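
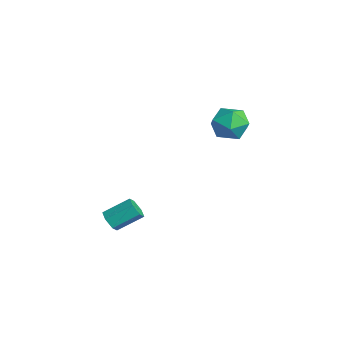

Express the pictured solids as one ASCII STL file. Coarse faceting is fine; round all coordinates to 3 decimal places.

solid 
facet normal -0.162 -0.837 -0.522
outer loop
vertex -0.151 -3.806 -3.737
vertex -0.46 -4.04 -3.266
vertex -0.753 -3.717 -3.693
endloop
endfacet
facet normal 0.016 0.526 -0.850
outer loop
vertex -0.151 -3.806 -3.737
vertex -0.753 -3.717 -3.693
vertex 0.088 -2.566 -2.965
endloop
endfacet
facet normal 0.015 0.527 -0.850
outer loop
vertex 0.088 -2.566 -2.965
vertex -0.753 -3.717 -3.693
vertex -0.514 -2.478 -2.921
endloop
endfacet
facet normal 0.161 0.838 0.521
outer loop
vertex 0.088 -2.566 -2.965
vertex -0.514 -2.478 -2.921
vertex -0.22 -2.8 -2.494
endloop
endfacet
facet normal -0.163 -0.837 -0.522
outer loop
vertex -0.753 -3.717 -3.693
vertex -0.46 -4.04 -3.266
vertex -1.062 -3.951 -3.221
endloop
endfacet
facet normal -0.847 0.389 -0.362
outer loop
vertex -0.753 -3.717 -3.693
vertex -1.062 -3.951 -3.221
vertex -0.514 -2.478 -2.921
endloop
endfacet
facet normal -0.848 0.389 -0.360
outer loop
vertex -0.514 -2.478 -2.921
vertex -1.062 -3.951 -3.221
vertex -0.822 -2.712 -2.449
endloop
endfacet
facet normal 0.161 0.838 0.521
outer loop
vertex -0.514 -2.478 -2.921
vertex -0.822 -2.712 -2.449
vertex -0.22 -2.8 -2.494
endloop
endfacet
facet normal -0.163 -0.837 -0.522
outer loop
vertex -1.062 -3.951 -3.221
vertex -0.46 -4.04 -3.266
vertex -0.768 -4.274 -2.795
endloop
endfacet
facet normal -0.861 -0.138 0.489
outer loop
vertex -1.062 -3.951 -3.221
vertex -0.768 -4.274 -2.795
vertex -0.822 -2.712 -2.449
endloop
endfacet
facet normal -0.862 -0.138 0.488
outer loop
vertex -0.822 -2.712 -2.449
vertex -0.768 -4.274 -2.795
vertex -0.529 -3.034 -2.023
endloop
endfacet
facet normal 0.161 0.838 0.522
outer loop
vertex -0.822 -2.712 -2.449
vertex -0.529 -3.034 -2.023
vertex -0.22 -2.8 -2.494
endloop
endfacet
facet normal -0.161 -0.838 -0.521
outer loop
vertex -0.768 -4.274 -2.795
vertex -0.46 -4.04 -3.266
vertex -0.166 -4.362 -2.839
endloop
endfacet
facet normal -0.015 -0.526 0.850
outer loop
vertex -0.768 -4.274 -2.795
vertex -0.166 -4.362 -2.839
vertex -0.529 -3.034 -2.023
endloop
endfacet
facet normal -0.016 -0.527 0.850
outer loop
vertex -0.529 -3.034 -2.023
vertex -0.166 -4.362 -2.839
vertex 0.073 -3.123 -2.067
endloop
endfacet
facet normal 0.162 0.837 0.522
outer loop
vertex -0.529 -3.034 -2.023
vertex 0.073 -3.123 -2.067
vertex -0.22 -2.8 -2.494
endloop
endfacet
facet normal -0.161 -0.838 -0.521
outer loop
vertex -0.166 -4.362 -2.839
vertex -0.46 -4.04 -3.266
vertex 0.142 -4.128 -3.311
endloop
endfacet
facet normal 0.848 -0.388 0.361
outer loop
vertex -0.166 -4.362 -2.839
vertex 0.142 -4.128 -3.311
vertex 0.073 -3.123 -2.067
endloop
endfacet
facet normal 0.847 -0.389 0.362
outer loop
vertex 0.073 -3.123 -2.067
vertex 0.142 -4.128 -3.311
vertex 0.382 -2.889 -2.539
endloop
endfacet
facet normal 0.163 0.837 0.522
outer loop
vertex 0.073 -3.123 -2.067
vertex 0.382 -2.889 -2.539
vertex -0.22 -2.8 -2.494
endloop
endfacet
facet normal -0.161 -0.838 -0.522
outer loop
vertex 0.142 -4.128 -3.311
vertex -0.46 -4.04 -3.266
vertex -0.151 -3.806 -3.737
endloop
endfacet
facet normal 0.862 0.138 -0.489
outer loop
vertex 0.142 -4.128 -3.311
vertex -0.151 -3.806 -3.737
vertex 0.382 -2.889 -2.539
endloop
endfacet
facet normal 0.861 0.139 -0.489
outer loop
vertex 0.382 -2.889 -2.539
vertex -0.151 -3.806 -3.737
vertex 0.088 -2.566 -2.965
endloop
endfacet
facet normal 0.163 0.837 0.522
outer loop
vertex 0.382 -2.889 -2.539
vertex 0.088 -2.566 -2.965
vertex -0.22 -2.8 -2.494
endloop
endfacet
facet normal -0.980 -0.181 0.086
outer loop
vertex -2.729 2.865 0.788
vertex -2.54 1.822 0.74
vertex -2.549 2.317 1.679
endloop
endfacet
facet normal -0.802 0.423 0.422
outer loop
vertex -2.729 2.865 0.788
vertex -2.549 2.317 1.679
vertex -2.112 3.276 1.549
endloop
endfacet
facet normal -0.505 0.861 -0.056
outer loop
vertex -2.729 2.865 0.788
vertex -2.112 3.276 1.549
vertex -1.833 3.373 0.529
endloop
endfacet
facet normal -0.499 0.529 -0.686
outer loop
vertex -2.729 2.865 0.788
vertex -1.833 3.373 0.529
vertex -2.098 2.475 0.029
endloop
endfacet
facet normal -0.792 -0.116 -0.599
outer loop
vertex -2.729 2.865 0.788
vertex -2.098 2.475 0.029
vertex -2.54 1.822 0.74
endloop
endfacet
facet normal -0.309 0.265 0.913
outer loop
vertex -2.112 3.276 1.549
vertex -2.549 2.317 1.679
vertex -1.542 2.485 1.971
endloop
endfacet
facet normal -0.597 -0.712 0.370
outer loop
vertex -2.549 2.317 1.679
vertex -2.54 1.822 0.74
vertex -1.807 1.587 1.471
endloop
endfacet
facet normal -0.294 -0.606 -0.739
outer loop
vertex -2.54 1.822 0.74
vertex -2.098 2.475 0.029
vertex -1.528 1.684 0.451
endloop
endfacet
facet normal 0.183 0.437 -0.881
outer loop
vertex -2.098 2.475 0.029
vertex -1.833 3.373 0.529
vertex -1.091 2.643 0.321
endloop
endfacet
facet normal 0.173 0.975 0.140
outer loop
vertex -1.833 3.373 0.529
vertex -2.112 3.276 1.549
vertex -1.1 3.138 1.26
endloop
endfacet
facet normal 0.499 -0.529 0.686
outer loop
vertex -0.911 2.095 1.212
vertex -1.542 2.485 1.971
vertex -1.807 1.587 1.471
endloop
endfacet
facet normal 0.505 -0.861 0.056
outer loop
vertex -0.911 2.095 1.212
vertex -1.807 1.587 1.471
vertex -1.528 1.684 0.451
endloop
endfacet
facet normal 0.802 -0.423 -0.422
outer loop
vertex -0.911 2.095 1.212
vertex -1.528 1.684 0.451
vertex -1.091 2.643 0.321
endloop
endfacet
facet normal 0.980 0.181 -0.086
outer loop
vertex -0.911 2.095 1.212
vertex -1.091 2.643 0.321
vertex -1.1 3.138 1.26
endloop
endfacet
facet normal 0.792 0.116 0.599
outer loop
vertex -0.911 2.095 1.212
vertex -1.1 3.138 1.26
vertex -1.542 2.485 1.971
endloop
endfacet
facet normal -0.183 -0.437 0.881
outer loop
vertex -1.807 1.587 1.471
vertex -1.542 2.485 1.971
vertex -2.549 2.317 1.679
endloop
endfacet
facet normal -0.173 -0.975 -0.140
outer loop
vertex -1.528 1.684 0.451
vertex -1.807 1.587 1.471
vertex -2.54 1.822 0.74
endloop
endfacet
facet normal 0.309 -0.265 -0.913
outer loop
vertex -1.091 2.643 0.321
vertex -1.528 1.684 0.451
vertex -2.098 2.475 0.029
endloop
endfacet
facet normal 0.597 0.712 -0.370
outer loop
vertex -1.1 3.138 1.26
vertex -1.091 2.643 0.321
vertex -1.833 3.373 0.529
endloop
endfacet
facet normal 0.294 0.606 0.739
outer loop
vertex -1.542 2.485 1.971
vertex -1.1 3.138 1.26
vertex -2.112 3.276 1.549
endloop
endfacet

endsolid


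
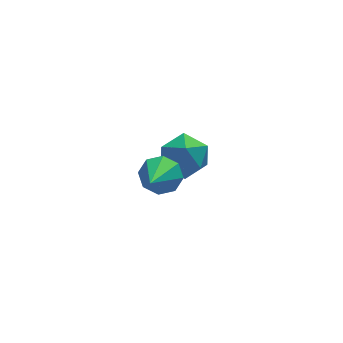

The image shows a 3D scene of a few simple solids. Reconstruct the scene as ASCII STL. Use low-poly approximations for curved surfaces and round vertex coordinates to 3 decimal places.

solid 
facet normal 0.382 0.004 0.924
outer loop
vertex -1.207 3.317 -2.016
vertex -1.449 2.223 -1.911
vertex -0.452 2.542 -2.324
endloop
endfacet
facet normal 0.708 0.486 0.512
outer loop
vertex -1.207 3.317 -2.016
vertex -0.452 2.542 -2.324
vertex -0.615 3.453 -2.964
endloop
endfacet
facet normal 0.213 0.940 0.268
outer loop
vertex -1.207 3.317 -2.016
vertex -0.615 3.453 -2.964
vertex -1.713 3.697 -2.946
endloop
endfacet
facet normal -0.420 0.737 0.530
outer loop
vertex -1.207 3.317 -2.016
vertex -1.713 3.697 -2.946
vertex -2.228 2.937 -2.296
endloop
endfacet
facet normal -0.316 0.160 0.935
outer loop
vertex -1.207 3.317 -2.016
vertex -2.228 2.937 -2.296
vertex -1.449 2.223 -1.911
endloop
endfacet
facet normal 0.989 0.143 -0.048
outer loop
vertex -0.615 3.453 -2.964
vertex -0.452 2.542 -2.324
vertex -0.492 2.443 -3.444
endloop
endfacet
facet normal 0.460 -0.636 0.619
outer loop
vertex -0.452 2.542 -2.324
vertex -1.449 2.223 -1.911
vertex -1.007 1.683 -2.794
endloop
endfacet
facet normal -0.667 -0.384 0.638
outer loop
vertex -1.449 2.223 -1.911
vertex -2.228 2.937 -2.296
vertex -2.105 1.927 -2.776
endloop
endfacet
facet normal -0.835 0.550 -0.019
outer loop
vertex -2.228 2.937 -2.296
vertex -1.713 3.697 -2.946
vertex -2.268 2.838 -3.416
endloop
endfacet
facet normal 0.188 0.877 -0.442
outer loop
vertex -1.713 3.697 -2.946
vertex -0.615 3.453 -2.964
vertex -1.271 3.157 -3.829
endloop
endfacet
facet normal 0.420 -0.737 -0.530
outer loop
vertex -1.513 2.063 -3.724
vertex -0.492 2.443 -3.444
vertex -1.007 1.683 -2.794
endloop
endfacet
facet normal -0.213 -0.940 -0.268
outer loop
vertex -1.513 2.063 -3.724
vertex -1.007 1.683 -2.794
vertex -2.105 1.927 -2.776
endloop
endfacet
facet normal -0.708 -0.486 -0.512
outer loop
vertex -1.513 2.063 -3.724
vertex -2.105 1.927 -2.776
vertex -2.268 2.838 -3.416
endloop
endfacet
facet normal -0.382 -0.004 -0.924
outer loop
vertex -1.513 2.063 -3.724
vertex -2.268 2.838 -3.416
vertex -1.271 3.157 -3.829
endloop
endfacet
facet normal 0.316 -0.160 -0.935
outer loop
vertex -1.513 2.063 -3.724
vertex -1.271 3.157 -3.829
vertex -0.492 2.443 -3.444
endloop
endfacet
facet normal 0.835 -0.550 0.019
outer loop
vertex -1.007 1.683 -2.794
vertex -0.492 2.443 -3.444
vertex -0.452 2.542 -2.324
endloop
endfacet
facet normal -0.188 -0.877 0.442
outer loop
vertex -2.105 1.927 -2.776
vertex -1.007 1.683 -2.794
vertex -1.449 2.223 -1.911
endloop
endfacet
facet normal -0.989 -0.143 0.048
outer loop
vertex -2.268 2.838 -3.416
vertex -2.105 1.927 -2.776
vertex -2.228 2.937 -2.296
endloop
endfacet
facet normal -0.460 0.636 -0.619
outer loop
vertex -1.271 3.157 -3.829
vertex -2.268 2.838 -3.416
vertex -1.713 3.697 -2.946
endloop
endfacet
facet normal 0.667 0.384 -0.638
outer loop
vertex -0.492 2.443 -3.444
vertex -1.271 3.157 -3.829
vertex -0.615 3.453 -2.964
endloop
endfacet
facet normal 0.401 0.723 -0.562
outer loop
vertex -2.652 -1.63 0.273
vertex -3.4 -1.228 0.256
vertex -2.72 -1.21 0.765
endloop
endfacet
facet normal 0.692 -0.499 0.521
outer loop
vertex -2.652 -1.63 0.273
vertex -2.72 -1.21 0.765
vertex -4.18 -2.632 1.344
endloop
endfacet
facet normal 0.401 0.724 -0.561
outer loop
vertex -2.72 -1.21 0.765
vertex -3.4 -1.228 0.256
vertex -3.187 -0.801 0.959
endloop
endfacet
facet normal 0.377 -0.009 0.926
outer loop
vertex -2.72 -1.21 0.765
vertex -3.187 -0.801 0.959
vertex -4.18 -2.632 1.344
endloop
endfacet
facet normal 0.401 0.724 -0.561
outer loop
vertex -3.187 -0.801 0.959
vertex -3.4 -1.228 0.256
vertex -3.779 -0.642 0.741
endloop
endfacet
facet normal -0.248 0.326 0.912
outer loop
vertex -3.187 -0.801 0.959
vertex -3.779 -0.642 0.741
vertex -4.18 -2.632 1.344
endloop
endfacet
facet normal 0.401 0.724 -0.561
outer loop
vertex -3.779 -0.642 0.741
vertex -3.4 -1.228 0.256
vertex -4.149 -0.826 0.239
endloop
endfacet
facet normal -0.816 0.312 0.487
outer loop
vertex -3.779 -0.642 0.741
vertex -4.149 -0.826 0.239
vertex -4.18 -2.632 1.344
endloop
endfacet
facet normal 0.402 0.724 -0.560
outer loop
vertex -4.149 -0.826 0.239
vertex -3.4 -1.228 0.256
vertex -4.081 -1.245 -0.254
endloop
endfacet
facet normal -0.994 -0.044 -0.100
outer loop
vertex -4.149 -0.826 0.239
vertex -4.081 -1.245 -0.254
vertex -4.18 -2.632 1.344
endloop
endfacet
facet normal 0.402 0.724 -0.561
outer loop
vertex -4.081 -1.245 -0.254
vertex -3.4 -1.228 0.256
vertex -3.614 -1.655 -0.448
endloop
endfacet
facet normal -0.678 -0.534 -0.505
outer loop
vertex -4.081 -1.245 -0.254
vertex -3.614 -1.655 -0.448
vertex -4.18 -2.632 1.344
endloop
endfacet
facet normal 0.401 0.724 -0.561
outer loop
vertex -3.614 -1.655 -0.448
vertex -3.4 -1.228 0.256
vertex -3.022 -1.814 -0.23
endloop
endfacet
facet normal -0.053 -0.870 -0.491
outer loop
vertex -3.614 -1.655 -0.448
vertex -3.022 -1.814 -0.23
vertex -4.18 -2.632 1.344
endloop
endfacet
facet normal 0.402 0.724 -0.561
outer loop
vertex -3.022 -1.814 -0.23
vertex -3.4 -1.228 0.256
vertex -2.652 -1.63 0.273
endloop
endfacet
facet normal 0.515 -0.855 -0.066
outer loop
vertex -3.022 -1.814 -0.23
vertex -2.652 -1.63 0.273
vertex -4.18 -2.632 1.344
endloop
endfacet

endsolid


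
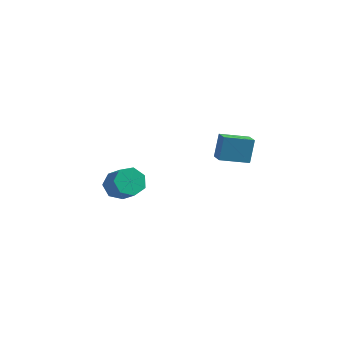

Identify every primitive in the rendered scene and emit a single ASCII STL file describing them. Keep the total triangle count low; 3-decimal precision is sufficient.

solid 
facet normal -0.607 0.454 -0.652
outer loop
vertex -3.504 3.247 -1.827
vertex -4.02 2.441 -1.908
vertex -4.137 3.169 -1.292
endloop
endfacet
facet normal 0.231 0.886 0.402
outer loop
vertex -3.504 3.247 -1.827
vertex -4.137 3.169 -1.292
vertex -2.484 2.484 -0.731
endloop
endfacet
facet normal 0.231 0.886 0.402
outer loop
vertex -2.484 2.484 -0.731
vertex -4.137 3.169 -1.292
vertex -3.118 2.406 -0.196
endloop
endfacet
facet normal 0.606 -0.454 0.652
outer loop
vertex -2.484 2.484 -0.731
vertex -3.118 2.406 -0.196
vertex -3.0 1.679 -0.812
endloop
endfacet
facet normal -0.606 0.455 -0.653
outer loop
vertex -4.137 3.169 -1.292
vertex -4.02 2.441 -1.908
vertex -4.683 2.543 -1.221
endloop
endfacet
facet normal -0.451 0.479 0.753
outer loop
vertex -4.137 3.169 -1.292
vertex -4.683 2.543 -1.221
vertex -3.118 2.406 -0.196
endloop
endfacet
facet normal -0.451 0.478 0.753
outer loop
vertex -3.118 2.406 -0.196
vertex -4.683 2.543 -1.221
vertex -3.663 1.78 -0.125
endloop
endfacet
facet normal 0.607 -0.454 0.652
outer loop
vertex -3.118 2.406 -0.196
vertex -3.663 1.78 -0.125
vertex -3.0 1.679 -0.812
endloop
endfacet
facet normal -0.606 0.454 -0.653
outer loop
vertex -4.683 2.543 -1.221
vertex -4.02 2.441 -1.908
vertex -4.729 1.841 -1.667
endloop
endfacet
facet normal -0.793 -0.289 0.537
outer loop
vertex -4.683 2.543 -1.221
vertex -4.729 1.841 -1.667
vertex -3.663 1.78 -0.125
endloop
endfacet
facet normal -0.793 -0.289 0.537
outer loop
vertex -3.663 1.78 -0.125
vertex -4.729 1.841 -1.667
vertex -3.709 1.078 -0.571
endloop
endfacet
facet normal 0.607 -0.454 0.652
outer loop
vertex -3.663 1.78 -0.125
vertex -3.709 1.078 -0.571
vertex -3.0 1.679 -0.812
endloop
endfacet
facet normal -0.606 0.454 -0.653
outer loop
vertex -4.729 1.841 -1.667
vertex -4.02 2.441 -1.908
vertex -4.241 1.591 -2.294
endloop
endfacet
facet normal -0.538 -0.839 -0.084
outer loop
vertex -4.729 1.841 -1.667
vertex -4.241 1.591 -2.294
vertex -3.709 1.078 -0.571
endloop
endfacet
facet normal -0.538 -0.839 -0.084
outer loop
vertex -3.709 1.078 -0.571
vertex -4.241 1.591 -2.294
vertex -3.221 0.828 -1.198
endloop
endfacet
facet normal 0.607 -0.454 0.653
outer loop
vertex -3.709 1.078 -0.571
vertex -3.221 0.828 -1.198
vertex -3.0 1.679 -0.812
endloop
endfacet
facet normal -0.607 0.454 -0.652
outer loop
vertex -4.241 1.591 -2.294
vertex -4.02 2.441 -1.908
vertex -3.587 1.982 -2.631
endloop
endfacet
facet normal 0.122 -0.757 -0.641
outer loop
vertex -4.241 1.591 -2.294
vertex -3.587 1.982 -2.631
vertex -3.221 0.828 -1.198
endloop
endfacet
facet normal 0.122 -0.757 -0.641
outer loop
vertex -3.221 0.828 -1.198
vertex -3.587 1.982 -2.631
vertex -2.567 1.219 -1.535
endloop
endfacet
facet normal 0.607 -0.454 0.652
outer loop
vertex -3.221 0.828 -1.198
vertex -2.567 1.219 -1.535
vertex -3.0 1.679 -0.812
endloop
endfacet
facet normal -0.607 0.454 -0.652
outer loop
vertex -3.587 1.982 -2.631
vertex -4.02 2.441 -1.908
vertex -3.259 2.719 -2.423
endloop
endfacet
facet normal 0.690 -0.105 -0.716
outer loop
vertex -3.587 1.982 -2.631
vertex -3.259 2.719 -2.423
vertex -2.567 1.219 -1.535
endloop
endfacet
facet normal 0.690 -0.105 -0.716
outer loop
vertex -2.567 1.219 -1.535
vertex -3.259 2.719 -2.423
vertex -2.239 1.956 -1.327
endloop
endfacet
facet normal 0.607 -0.454 0.652
outer loop
vertex -2.567 1.219 -1.535
vertex -2.239 1.956 -1.327
vertex -3.0 1.679 -0.812
endloop
endfacet
facet normal -0.607 0.454 -0.652
outer loop
vertex -3.259 2.719 -2.423
vertex -4.02 2.441 -1.908
vertex -3.504 3.247 -1.827
endloop
endfacet
facet normal 0.738 0.626 -0.251
outer loop
vertex -3.259 2.719 -2.423
vertex -3.504 3.247 -1.827
vertex -2.239 1.956 -1.327
endloop
endfacet
facet normal 0.738 0.626 -0.251
outer loop
vertex -2.239 1.956 -1.327
vertex -3.504 3.247 -1.827
vertex -2.484 2.484 -0.731
endloop
endfacet
facet normal 0.607 -0.455 0.652
outer loop
vertex -2.239 1.956 -1.327
vertex -2.484 2.484 -0.731
vertex -3.0 1.679 -0.812
endloop
endfacet
facet normal -0.567 0.751 -0.340
outer loop
vertex 2.208 1.246 4.601
vertex 3.576 2.092 4.189
vertex 2.189 0.623 3.258
endloop
endfacet
facet normal -0.824 -0.510 0.248
outer loop
vertex 2.744 -0.112 3.591
vertex 2.208 1.246 4.601
vertex 2.189 0.623 3.258
endloop
endfacet
facet normal -0.567 0.751 -0.340
outer loop
vertex 2.189 0.623 3.258
vertex 3.576 2.092 4.189
vertex 3.557 1.469 2.846
endloop
endfacet
facet normal -0.013 -0.421 -0.907
outer loop
vertex 3.557 1.469 2.846
vertex 2.744 -0.112 3.591
vertex 2.189 0.623 3.258
endloop
endfacet
facet normal 0.013 0.421 0.907
outer loop
vertex 2.208 1.246 4.601
vertex 4.131 1.357 4.522
vertex 3.576 2.092 4.189
endloop
endfacet
facet normal -0.824 -0.510 0.248
outer loop
vertex 2.763 0.511 4.934
vertex 2.208 1.246 4.601
vertex 2.744 -0.112 3.591
endloop
endfacet
facet normal 0.013 0.421 0.907
outer loop
vertex 2.763 0.511 4.934
vertex 4.131 1.357 4.522
vertex 2.208 1.246 4.601
endloop
endfacet
facet normal 0.824 0.510 -0.248
outer loop
vertex 3.576 2.092 4.189
vertex 4.131 1.357 4.522
vertex 3.557 1.469 2.846
endloop
endfacet
facet normal -0.013 -0.421 -0.907
outer loop
vertex 4.112 0.734 3.179
vertex 2.744 -0.112 3.591
vertex 3.557 1.469 2.846
endloop
endfacet
facet normal 0.824 0.510 -0.248
outer loop
vertex 3.557 1.469 2.846
vertex 4.131 1.357 4.522
vertex 4.112 0.734 3.179
endloop
endfacet
facet normal 0.567 -0.751 0.340
outer loop
vertex 4.112 0.734 3.179
vertex 2.763 0.511 4.934
vertex 2.744 -0.112 3.591
endloop
endfacet
facet normal 0.567 -0.751 0.340
outer loop
vertex 4.131 1.357 4.522
vertex 2.763 0.511 4.934
vertex 4.112 0.734 3.179
endloop
endfacet

endsolid


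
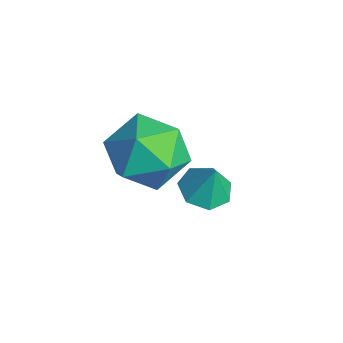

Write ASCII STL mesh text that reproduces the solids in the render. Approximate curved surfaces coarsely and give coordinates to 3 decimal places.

solid 
facet normal -0.926 0.323 0.197
outer loop
vertex -2.919 -0.22 1.606
vertex -3.351 -1.273 1.302
vertex -3.041 -1.064 2.418
endloop
endfacet
facet normal -0.447 0.653 0.612
outer loop
vertex -2.919 -0.22 1.606
vertex -3.041 -1.064 2.418
vertex -2.074 -0.392 2.407
endloop
endfacet
facet normal 0.023 0.982 0.187
outer loop
vertex -2.919 -0.22 1.606
vertex -2.074 -0.392 2.407
vertex -1.787 -0.185 1.284
endloop
endfacet
facet normal -0.166 0.855 -0.491
outer loop
vertex -2.919 -0.22 1.606
vertex -1.787 -0.185 1.284
vertex -2.576 -0.73 0.601
endloop
endfacet
facet normal -0.752 0.448 -0.484
outer loop
vertex -2.919 -0.22 1.606
vertex -2.576 -0.73 0.601
vertex -3.351 -1.273 1.302
endloop
endfacet
facet normal -0.097 0.155 0.983
outer loop
vertex -2.074 -0.392 2.407
vertex -3.041 -1.064 2.418
vertex -1.984 -1.55 2.599
endloop
endfacet
facet normal -0.871 -0.379 0.313
outer loop
vertex -3.041 -1.064 2.418
vertex -3.351 -1.273 1.302
vertex -2.773 -2.095 1.916
endloop
endfacet
facet normal -0.589 -0.177 -0.788
outer loop
vertex -3.351 -1.273 1.302
vertex -2.576 -0.73 0.601
vertex -2.486 -1.888 0.793
endloop
endfacet
facet normal 0.359 0.482 -0.799
outer loop
vertex -2.576 -0.73 0.601
vertex -1.787 -0.185 1.284
vertex -1.519 -1.216 0.782
endloop
endfacet
facet normal 0.663 0.687 0.296
outer loop
vertex -1.787 -0.185 1.284
vertex -2.074 -0.392 2.407
vertex -1.209 -1.007 1.898
endloop
endfacet
facet normal 0.166 -0.855 0.491
outer loop
vertex -1.641 -2.06 1.594
vertex -1.984 -1.55 2.599
vertex -2.773 -2.095 1.916
endloop
endfacet
facet normal -0.023 -0.982 -0.187
outer loop
vertex -1.641 -2.06 1.594
vertex -2.773 -2.095 1.916
vertex -2.486 -1.888 0.793
endloop
endfacet
facet normal 0.447 -0.653 -0.612
outer loop
vertex -1.641 -2.06 1.594
vertex -2.486 -1.888 0.793
vertex -1.519 -1.216 0.782
endloop
endfacet
facet normal 0.926 -0.323 -0.197
outer loop
vertex -1.641 -2.06 1.594
vertex -1.519 -1.216 0.782
vertex -1.209 -1.007 1.898
endloop
endfacet
facet normal 0.752 -0.448 0.484
outer loop
vertex -1.641 -2.06 1.594
vertex -1.209 -1.007 1.898
vertex -1.984 -1.55 2.599
endloop
endfacet
facet normal -0.359 -0.482 0.799
outer loop
vertex -2.773 -2.095 1.916
vertex -1.984 -1.55 2.599
vertex -3.041 -1.064 2.418
endloop
endfacet
facet normal -0.663 -0.687 -0.296
outer loop
vertex -2.486 -1.888 0.793
vertex -2.773 -2.095 1.916
vertex -3.351 -1.273 1.302
endloop
endfacet
facet normal 0.097 -0.155 -0.983
outer loop
vertex -1.519 -1.216 0.782
vertex -2.486 -1.888 0.793
vertex -2.576 -0.73 0.601
endloop
endfacet
facet normal 0.871 0.379 -0.313
outer loop
vertex -1.209 -1.007 1.898
vertex -1.519 -1.216 0.782
vertex -1.787 -0.185 1.284
endloop
endfacet
facet normal 0.589 0.177 0.788
outer loop
vertex -1.984 -1.55 2.599
vertex -1.209 -1.007 1.898
vertex -2.074 -0.392 2.407
endloop
endfacet
facet normal -0.285 -0.131 -0.949
outer loop
vertex -2.232 1.1 -1.57
vertex -2.791 0.671 -1.343
vertex -2.784 1.404 -1.446
endloop
endfacet
facet normal 0.511 0.807 0.297
outer loop
vertex -2.232 1.1 -1.57
vertex -2.784 1.404 -1.446
vertex -2.489 0.809 -0.337
endloop
endfacet
facet normal -0.284 -0.131 -0.950
outer loop
vertex -2.784 1.404 -1.446
vertex -2.791 0.671 -1.343
vertex -3.341 1.155 -1.245
endloop
endfacet
facet normal -0.195 0.842 0.503
outer loop
vertex -2.784 1.404 -1.446
vertex -3.341 1.155 -1.245
vertex -2.489 0.809 -0.337
endloop
endfacet
facet normal -0.284 -0.131 -0.950
outer loop
vertex -3.341 1.155 -1.245
vertex -2.791 0.671 -1.343
vertex -3.484 0.542 -1.118
endloop
endfacet
facet normal -0.638 0.296 0.711
outer loop
vertex -3.341 1.155 -1.245
vertex -3.484 0.542 -1.118
vertex -2.489 0.809 -0.337
endloop
endfacet
facet normal -0.284 -0.130 -0.950
outer loop
vertex -3.484 0.542 -1.118
vertex -2.791 0.671 -1.343
vertex -3.105 0.026 -1.161
endloop
endfacet
facet normal -0.487 -0.422 0.765
outer loop
vertex -3.484 0.542 -1.118
vertex -3.105 0.026 -1.161
vertex -2.489 0.809 -0.337
endloop
endfacet
facet normal -0.284 -0.130 -0.950
outer loop
vertex -3.105 0.026 -1.161
vertex -2.791 0.671 -1.343
vertex -2.489 -0.005 -1.341
endloop
endfacet
facet normal 0.143 -0.769 0.623
outer loop
vertex -3.105 0.026 -1.161
vertex -2.489 -0.005 -1.341
vertex -2.489 0.809 -0.337
endloop
endfacet
facet normal -0.285 -0.130 -0.950
outer loop
vertex -2.489 -0.005 -1.341
vertex -2.791 0.671 -1.343
vertex -2.101 0.473 -1.523
endloop
endfacet
facet normal 0.781 -0.485 0.393
outer loop
vertex -2.489 -0.005 -1.341
vertex -2.101 0.473 -1.523
vertex -2.489 0.809 -0.337
endloop
endfacet
facet normal -0.285 -0.131 -0.949
outer loop
vertex -2.101 0.473 -1.523
vertex -2.791 0.671 -1.343
vertex -2.232 1.1 -1.57
endloop
endfacet
facet normal 0.944 0.216 0.248
outer loop
vertex -2.101 0.473 -1.523
vertex -2.232 1.1 -1.57
vertex -2.489 0.809 -0.337
endloop
endfacet

endsolid


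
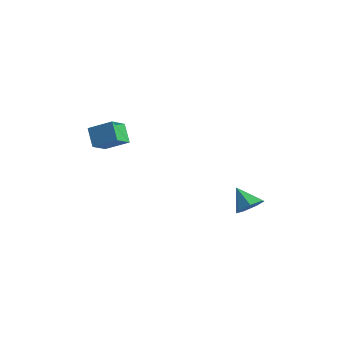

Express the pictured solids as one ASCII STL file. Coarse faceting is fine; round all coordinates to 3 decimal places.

solid 
facet normal 0.635 0.154 -0.757
outer loop
vertex 2.992 3.43 -3.501
vertex 2.413 3.152 -4.043
vertex 2.545 3.937 -3.773
endloop
endfacet
facet normal 0.125 0.552 0.824
outer loop
vertex 2.992 3.43 -3.501
vertex 2.545 3.937 -3.773
vertex 1.487 2.928 -2.937
endloop
endfacet
facet normal 0.634 0.154 -0.758
outer loop
vertex 2.545 3.937 -3.773
vertex 2.413 3.152 -4.043
vertex 1.998 3.853 -4.248
endloop
endfacet
facet normal -0.458 0.801 0.386
outer loop
vertex 2.545 3.937 -3.773
vertex 1.998 3.853 -4.248
vertex 1.487 2.928 -2.937
endloop
endfacet
facet normal 0.636 0.155 -0.756
outer loop
vertex 1.998 3.853 -4.248
vertex 2.413 3.152 -4.043
vertex 1.765 3.242 -4.569
endloop
endfacet
facet normal -0.916 0.392 -0.081
outer loop
vertex 1.998 3.853 -4.248
vertex 1.765 3.242 -4.569
vertex 1.487 2.928 -2.937
endloop
endfacet
facet normal 0.636 0.153 -0.757
outer loop
vertex 1.765 3.242 -4.569
vertex 2.413 3.152 -4.043
vertex 2.019 2.563 -4.493
endloop
endfacet
facet normal -0.904 -0.363 -0.224
outer loop
vertex 1.765 3.242 -4.569
vertex 2.019 2.563 -4.493
vertex 1.487 2.928 -2.937
endloop
endfacet
facet normal 0.635 0.154 -0.757
outer loop
vertex 2.019 2.563 -4.493
vertex 2.413 3.152 -4.043
vertex 2.571 2.328 -4.078
endloop
endfacet
facet normal -0.431 -0.900 0.064
outer loop
vertex 2.019 2.563 -4.493
vertex 2.571 2.328 -4.078
vertex 1.487 2.928 -2.937
endloop
endfacet
facet normal 0.634 0.154 -0.758
outer loop
vertex 2.571 2.328 -4.078
vertex 2.413 3.152 -4.043
vertex 3.004 2.714 -3.637
endloop
endfacet
facet normal 0.147 -0.811 0.566
outer loop
vertex 2.571 2.328 -4.078
vertex 3.004 2.714 -3.637
vertex 1.487 2.928 -2.937
endloop
endfacet
facet normal 0.635 0.154 -0.757
outer loop
vertex 3.004 2.714 -3.637
vertex 2.413 3.152 -4.043
vertex 2.992 3.43 -3.501
endloop
endfacet
facet normal 0.394 -0.165 0.904
outer loop
vertex 3.004 2.714 -3.637
vertex 2.992 3.43 -3.501
vertex 1.487 2.928 -2.937
endloop
endfacet
facet normal -0.557 0.125 0.821
outer loop
vertex 0.011 -3.528 2.427
vertex -0.455 -2.515 1.957
vertex -1.041 -4.289 1.829
endloop
endfacet
facet normal 0.385 -0.837 0.388
outer loop
vertex -0.345 -4.445 0.803
vertex 0.011 -3.528 2.427
vertex -1.041 -4.289 1.829
endloop
endfacet
facet normal -0.557 0.125 0.821
outer loop
vertex -1.041 -4.289 1.829
vertex -0.455 -2.515 1.957
vertex -1.507 -3.276 1.359
endloop
endfacet
facet normal -0.736 -0.533 -0.418
outer loop
vertex -1.507 -3.276 1.359
vertex -0.345 -4.445 0.803
vertex -1.041 -4.289 1.829
endloop
endfacet
facet normal 0.736 0.533 0.418
outer loop
vertex 0.011 -3.528 2.427
vertex 0.241 -2.671 0.931
vertex -0.455 -2.515 1.957
endloop
endfacet
facet normal 0.385 -0.837 0.388
outer loop
vertex 0.707 -3.684 1.401
vertex 0.011 -3.528 2.427
vertex -0.345 -4.445 0.803
endloop
endfacet
facet normal 0.736 0.533 0.418
outer loop
vertex 0.707 -3.684 1.401
vertex 0.241 -2.671 0.931
vertex 0.011 -3.528 2.427
endloop
endfacet
facet normal -0.385 0.837 -0.388
outer loop
vertex -0.455 -2.515 1.957
vertex 0.241 -2.671 0.931
vertex -1.507 -3.276 1.359
endloop
endfacet
facet normal -0.736 -0.533 -0.418
outer loop
vertex -0.811 -3.432 0.333
vertex -0.345 -4.445 0.803
vertex -1.507 -3.276 1.359
endloop
endfacet
facet normal -0.385 0.837 -0.388
outer loop
vertex -1.507 -3.276 1.359
vertex 0.241 -2.671 0.931
vertex -0.811 -3.432 0.333
endloop
endfacet
facet normal 0.557 -0.125 -0.821
outer loop
vertex -0.811 -3.432 0.333
vertex 0.707 -3.684 1.401
vertex -0.345 -4.445 0.803
endloop
endfacet
facet normal 0.557 -0.125 -0.821
outer loop
vertex 0.241 -2.671 0.931
vertex 0.707 -3.684 1.401
vertex -0.811 -3.432 0.333
endloop
endfacet

endsolid


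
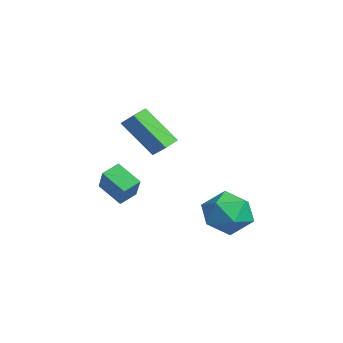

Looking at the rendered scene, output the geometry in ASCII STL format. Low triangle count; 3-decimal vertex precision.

solid 
facet normal -0.704 -0.350 -0.618
outer loop
vertex 0.112 -3.923 3.18
vertex -0.353 -3.296 3.354
vertex 0.944 -2.877 1.639
endloop
endfacet
facet normal 0.581 -0.784 -0.218
outer loop
vertex 1.613 -2.544 2.226
vertex 0.112 -3.923 3.18
vertex 0.944 -2.877 1.639
endloop
endfacet
facet normal -0.704 -0.350 -0.618
outer loop
vertex 0.944 -2.877 1.639
vertex -0.353 -3.296 3.354
vertex 0.479 -2.25 1.813
endloop
endfacet
facet normal 0.408 0.512 -0.756
outer loop
vertex 0.479 -2.25 1.813
vertex 1.613 -2.544 2.226
vertex 0.944 -2.877 1.639
endloop
endfacet
facet normal -0.408 -0.512 0.756
outer loop
vertex 0.112 -3.923 3.18
vertex 0.316 -2.963 3.941
vertex -0.353 -3.296 3.354
endloop
endfacet
facet normal 0.581 -0.784 -0.218
outer loop
vertex 0.781 -3.59 3.767
vertex 0.112 -3.923 3.18
vertex 1.613 -2.544 2.226
endloop
endfacet
facet normal -0.408 -0.512 0.756
outer loop
vertex 0.781 -3.59 3.767
vertex 0.316 -2.963 3.941
vertex 0.112 -3.923 3.18
endloop
endfacet
facet normal -0.581 0.784 0.218
outer loop
vertex -0.353 -3.296 3.354
vertex 0.316 -2.963 3.941
vertex 0.479 -2.25 1.813
endloop
endfacet
facet normal 0.408 0.512 -0.756
outer loop
vertex 1.148 -1.917 2.4
vertex 1.613 -2.544 2.226
vertex 0.479 -2.25 1.813
endloop
endfacet
facet normal -0.581 0.784 0.218
outer loop
vertex 0.479 -2.25 1.813
vertex 0.316 -2.963 3.941
vertex 1.148 -1.917 2.4
endloop
endfacet
facet normal 0.704 0.350 0.618
outer loop
vertex 1.148 -1.917 2.4
vertex 0.781 -3.59 3.767
vertex 1.613 -2.544 2.226
endloop
endfacet
facet normal 0.704 0.350 0.618
outer loop
vertex 0.316 -2.963 3.941
vertex 0.781 -3.59 3.767
vertex 1.148 -1.917 2.4
endloop
endfacet
facet normal -0.654 -0.494 0.573
outer loop
vertex -0.648 -4.473 0.257
vertex -0.902 -3.73 0.607
vertex -1.775 -4.317 -0.896
endloop
endfacet
facet normal 0.296 -0.864 -0.407
outer loop
vertex -0.918 -3.67 -1.647
vertex -0.648 -4.473 0.257
vertex -1.775 -4.317 -0.896
endloop
endfacet
facet normal -0.655 -0.493 0.573
outer loop
vertex -1.775 -4.317 -0.896
vertex -0.902 -3.73 0.607
vertex -2.029 -3.573 -0.546
endloop
endfacet
facet normal -0.696 0.097 -0.711
outer loop
vertex -2.029 -3.573 -0.546
vertex -0.918 -3.67 -1.647
vertex -1.775 -4.317 -0.896
endloop
endfacet
facet normal 0.696 -0.097 0.711
outer loop
vertex -0.648 -4.473 0.257
vertex -0.045 -3.083 -0.144
vertex -0.902 -3.73 0.607
endloop
endfacet
facet normal 0.295 -0.865 -0.407
outer loop
vertex 0.209 -3.827 -0.494
vertex -0.648 -4.473 0.257
vertex -0.918 -3.67 -1.647
endloop
endfacet
facet normal 0.696 -0.097 0.711
outer loop
vertex 0.209 -3.827 -0.494
vertex -0.045 -3.083 -0.144
vertex -0.648 -4.473 0.257
endloop
endfacet
facet normal -0.296 0.864 0.407
outer loop
vertex -0.902 -3.73 0.607
vertex -0.045 -3.083 -0.144
vertex -2.029 -3.573 -0.546
endloop
endfacet
facet normal -0.696 0.097 -0.711
outer loop
vertex -1.172 -2.927 -1.297
vertex -0.918 -3.67 -1.647
vertex -2.029 -3.573 -0.546
endloop
endfacet
facet normal -0.296 0.865 0.406
outer loop
vertex -2.029 -3.573 -0.546
vertex -0.045 -3.083 -0.144
vertex -1.172 -2.927 -1.297
endloop
endfacet
facet normal 0.655 0.494 -0.573
outer loop
vertex -1.172 -2.927 -1.297
vertex 0.209 -3.827 -0.494
vertex -0.918 -3.67 -1.647
endloop
endfacet
facet normal 0.655 0.493 -0.573
outer loop
vertex -0.045 -3.083 -0.144
vertex 0.209 -3.827 -0.494
vertex -1.172 -2.927 -1.297
endloop
endfacet
facet normal -0.098 0.593 0.799
outer loop
vertex 1.098 1.062 -1.354
vertex 1.006 0.105 -0.656
vertex 2.073 0.579 -0.876
endloop
endfacet
facet normal 0.302 0.905 0.298
outer loop
vertex 1.098 1.062 -1.354
vertex 2.073 0.579 -0.876
vertex 2.085 0.947 -2.006
endloop
endfacet
facet normal -0.086 0.951 -0.298
outer loop
vertex 1.098 1.062 -1.354
vertex 2.085 0.947 -2.006
vertex 1.025 0.701 -2.484
endloop
endfacet
facet normal -0.727 0.666 -0.166
outer loop
vertex 1.098 1.062 -1.354
vertex 1.025 0.701 -2.484
vertex 0.358 0.181 -1.649
endloop
endfacet
facet normal -0.734 0.445 0.513
outer loop
vertex 1.098 1.062 -1.354
vertex 0.358 0.181 -1.649
vertex 1.006 0.105 -0.656
endloop
endfacet
facet normal 0.861 0.481 0.166
outer loop
vertex 2.085 0.947 -2.006
vertex 2.073 0.579 -0.876
vertex 2.602 -0.081 -1.711
endloop
endfacet
facet normal 0.212 -0.025 0.977
outer loop
vertex 2.073 0.579 -0.876
vertex 1.006 0.105 -0.656
vertex 1.935 -0.601 -0.876
endloop
endfacet
facet normal -0.817 -0.264 0.513
outer loop
vertex 1.006 0.105 -0.656
vertex 0.358 0.181 -1.649
vertex 0.875 -0.847 -1.354
endloop
endfacet
facet normal -0.806 0.094 -0.585
outer loop
vertex 0.358 0.181 -1.649
vertex 1.025 0.701 -2.484
vertex 0.887 -0.479 -2.484
endloop
endfacet
facet normal 0.232 0.554 -0.799
outer loop
vertex 1.025 0.701 -2.484
vertex 2.085 0.947 -2.006
vertex 1.954 -0.005 -2.704
endloop
endfacet
facet normal 0.727 -0.666 0.166
outer loop
vertex 1.862 -0.962 -2.006
vertex 2.602 -0.081 -1.711
vertex 1.935 -0.601 -0.876
endloop
endfacet
facet normal 0.086 -0.951 0.298
outer loop
vertex 1.862 -0.962 -2.006
vertex 1.935 -0.601 -0.876
vertex 0.875 -0.847 -1.354
endloop
endfacet
facet normal -0.302 -0.905 -0.298
outer loop
vertex 1.862 -0.962 -2.006
vertex 0.875 -0.847 -1.354
vertex 0.887 -0.479 -2.484
endloop
endfacet
facet normal 0.098 -0.593 -0.799
outer loop
vertex 1.862 -0.962 -2.006
vertex 0.887 -0.479 -2.484
vertex 1.954 -0.005 -2.704
endloop
endfacet
facet normal 0.734 -0.445 -0.513
outer loop
vertex 1.862 -0.962 -2.006
vertex 1.954 -0.005 -2.704
vertex 2.602 -0.081 -1.711
endloop
endfacet
facet normal 0.806 -0.094 0.585
outer loop
vertex 1.935 -0.601 -0.876
vertex 2.602 -0.081 -1.711
vertex 2.073 0.579 -0.876
endloop
endfacet
facet normal -0.232 -0.554 0.799
outer loop
vertex 0.875 -0.847 -1.354
vertex 1.935 -0.601 -0.876
vertex 1.006 0.105 -0.656
endloop
endfacet
facet normal -0.861 -0.481 -0.166
outer loop
vertex 0.887 -0.479 -2.484
vertex 0.875 -0.847 -1.354
vertex 0.358 0.181 -1.649
endloop
endfacet
facet normal -0.212 0.025 -0.977
outer loop
vertex 1.954 -0.005 -2.704
vertex 0.887 -0.479 -2.484
vertex 1.025 0.701 -2.484
endloop
endfacet
facet normal 0.817 0.264 -0.513
outer loop
vertex 2.602 -0.081 -1.711
vertex 1.954 -0.005 -2.704
vertex 2.085 0.947 -2.006
endloop
endfacet

endsolid


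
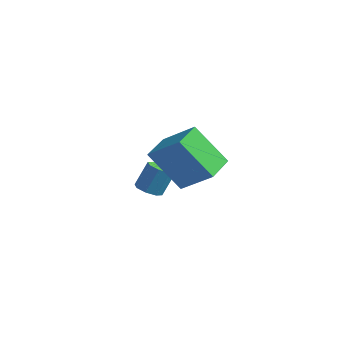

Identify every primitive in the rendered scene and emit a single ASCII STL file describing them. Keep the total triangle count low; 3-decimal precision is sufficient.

solid 
facet normal -0.781 -0.132 -0.611
outer loop
vertex 1.674 -3.508 1.306
vertex 1.311 -2.167 1.479
vertex 2.908 -2.954 -0.391
endloop
endfacet
facet normal 0.259 -0.958 -0.124
outer loop
vertex 4.329 -2.713 0.721
vertex 1.674 -3.508 1.306
vertex 2.908 -2.954 -0.391
endloop
endfacet
facet normal -0.781 -0.132 -0.611
outer loop
vertex 2.908 -2.954 -0.391
vertex 1.311 -2.167 1.479
vertex 2.545 -1.613 -0.218
endloop
endfacet
facet normal 0.569 0.255 -0.782
outer loop
vertex 2.545 -1.613 -0.218
vertex 4.329 -2.713 0.721
vertex 2.908 -2.954 -0.391
endloop
endfacet
facet normal -0.569 -0.255 0.782
outer loop
vertex 1.674 -3.508 1.306
vertex 2.732 -1.926 2.591
vertex 1.311 -2.167 1.479
endloop
endfacet
facet normal 0.259 -0.958 -0.124
outer loop
vertex 3.095 -3.267 2.418
vertex 1.674 -3.508 1.306
vertex 4.329 -2.713 0.721
endloop
endfacet
facet normal -0.569 -0.255 0.782
outer loop
vertex 3.095 -3.267 2.418
vertex 2.732 -1.926 2.591
vertex 1.674 -3.508 1.306
endloop
endfacet
facet normal -0.259 0.958 0.124
outer loop
vertex 1.311 -2.167 1.479
vertex 2.732 -1.926 2.591
vertex 2.545 -1.613 -0.218
endloop
endfacet
facet normal 0.569 0.255 -0.782
outer loop
vertex 3.966 -1.372 0.894
vertex 4.329 -2.713 0.721
vertex 2.545 -1.613 -0.218
endloop
endfacet
facet normal -0.259 0.958 0.124
outer loop
vertex 2.545 -1.613 -0.218
vertex 2.732 -1.926 2.591
vertex 3.966 -1.372 0.894
endloop
endfacet
facet normal 0.781 0.132 0.611
outer loop
vertex 3.966 -1.372 0.894
vertex 3.095 -3.267 2.418
vertex 4.329 -2.713 0.721
endloop
endfacet
facet normal 0.781 0.132 0.611
outer loop
vertex 2.732 -1.926 2.591
vertex 3.095 -3.267 2.418
vertex 3.966 -1.372 0.894
endloop
endfacet
facet normal -0.172 -0.427 -0.888
outer loop
vertex -1.259 0.666 -3.98
vertex -1.816 0.42 -3.754
vertex -1.645 0.971 -4.052
endloop
endfacet
facet normal 0.606 0.665 -0.437
outer loop
vertex -1.259 0.666 -3.98
vertex -1.645 0.971 -4.052
vertex -1.026 1.247 -2.772
endloop
endfacet
facet normal 0.606 0.665 -0.437
outer loop
vertex -1.026 1.247 -2.772
vertex -1.645 0.971 -4.052
vertex -1.412 1.552 -2.844
endloop
endfacet
facet normal 0.171 0.426 0.888
outer loop
vertex -1.026 1.247 -2.772
vertex -1.412 1.552 -2.844
vertex -1.584 1.0 -2.546
endloop
endfacet
facet normal -0.170 -0.427 -0.888
outer loop
vertex -1.645 0.971 -4.052
vertex -1.816 0.42 -3.754
vertex -2.132 0.953 -3.95
endloop
endfacet
facet normal -0.120 0.904 -0.411
outer loop
vertex -1.645 0.971 -4.052
vertex -2.132 0.953 -3.95
vertex -1.412 1.552 -2.844
endloop
endfacet
facet normal -0.120 0.904 -0.411
outer loop
vertex -1.412 1.552 -2.844
vertex -2.132 0.953 -3.95
vertex -1.899 1.534 -2.742
endloop
endfacet
facet normal 0.170 0.426 0.888
outer loop
vertex -1.412 1.552 -2.844
vertex -1.899 1.534 -2.742
vertex -1.584 1.0 -2.546
endloop
endfacet
facet normal -0.172 -0.428 -0.887
outer loop
vertex -2.132 0.953 -3.95
vertex -1.816 0.42 -3.754
vertex -2.434 0.623 -3.732
endloop
endfacet
facet normal -0.776 0.614 -0.146
outer loop
vertex -2.132 0.953 -3.95
vertex -2.434 0.623 -3.732
vertex -1.899 1.534 -2.742
endloop
endfacet
facet normal -0.776 0.613 -0.145
outer loop
vertex -1.899 1.534 -2.742
vertex -2.434 0.623 -3.732
vertex -2.201 1.203 -2.525
endloop
endfacet
facet normal 0.171 0.427 0.888
outer loop
vertex -1.899 1.534 -2.742
vertex -2.201 1.203 -2.525
vertex -1.584 1.0 -2.546
endloop
endfacet
facet normal -0.171 -0.426 -0.888
outer loop
vertex -2.434 0.623 -3.732
vertex -1.816 0.42 -3.754
vertex -2.374 0.173 -3.528
endloop
endfacet
facet normal -0.978 -0.037 0.206
outer loop
vertex -2.434 0.623 -3.732
vertex -2.374 0.173 -3.528
vertex -2.201 1.203 -2.525
endloop
endfacet
facet normal -0.978 -0.037 0.206
outer loop
vertex -2.201 1.203 -2.525
vertex -2.374 0.173 -3.528
vertex -2.141 0.754 -2.32
endloop
endfacet
facet normal 0.171 0.428 0.887
outer loop
vertex -2.201 1.203 -2.525
vertex -2.141 0.754 -2.32
vertex -1.584 1.0 -2.546
endloop
endfacet
facet normal -0.171 -0.426 -0.888
outer loop
vertex -2.374 0.173 -3.528
vertex -1.816 0.42 -3.754
vertex -1.988 -0.132 -3.456
endloop
endfacet
facet normal -0.606 -0.665 0.437
outer loop
vertex -2.374 0.173 -3.528
vertex -1.988 -0.132 -3.456
vertex -2.141 0.754 -2.32
endloop
endfacet
facet normal -0.606 -0.665 0.437
outer loop
vertex -2.141 0.754 -2.32
vertex -1.988 -0.132 -3.456
vertex -1.755 0.449 -2.248
endloop
endfacet
facet normal 0.172 0.427 0.888
outer loop
vertex -2.141 0.754 -2.32
vertex -1.755 0.449 -2.248
vertex -1.584 1.0 -2.546
endloop
endfacet
facet normal -0.170 -0.426 -0.888
outer loop
vertex -1.988 -0.132 -3.456
vertex -1.816 0.42 -3.754
vertex -1.501 -0.114 -3.558
endloop
endfacet
facet normal 0.120 -0.904 0.411
outer loop
vertex -1.988 -0.132 -3.456
vertex -1.501 -0.114 -3.558
vertex -1.755 0.449 -2.248
endloop
endfacet
facet normal 0.120 -0.904 0.411
outer loop
vertex -1.755 0.449 -2.248
vertex -1.501 -0.114 -3.558
vertex -1.268 0.467 -2.35
endloop
endfacet
facet normal 0.170 0.427 0.888
outer loop
vertex -1.755 0.449 -2.248
vertex -1.268 0.467 -2.35
vertex -1.584 1.0 -2.546
endloop
endfacet
facet normal -0.171 -0.427 -0.888
outer loop
vertex -1.501 -0.114 -3.558
vertex -1.816 0.42 -3.754
vertex -1.199 0.217 -3.775
endloop
endfacet
facet normal 0.776 -0.613 0.145
outer loop
vertex -1.501 -0.114 -3.558
vertex -1.199 0.217 -3.775
vertex -1.268 0.467 -2.35
endloop
endfacet
facet normal 0.776 -0.614 0.145
outer loop
vertex -1.268 0.467 -2.35
vertex -1.199 0.217 -3.775
vertex -0.966 0.797 -2.568
endloop
endfacet
facet normal 0.172 0.428 0.887
outer loop
vertex -1.268 0.467 -2.35
vertex -0.966 0.797 -2.568
vertex -1.584 1.0 -2.546
endloop
endfacet
facet normal -0.171 -0.428 -0.887
outer loop
vertex -1.199 0.217 -3.775
vertex -1.816 0.42 -3.754
vertex -1.259 0.666 -3.98
endloop
endfacet
facet normal 0.978 0.036 -0.206
outer loop
vertex -1.199 0.217 -3.775
vertex -1.259 0.666 -3.98
vertex -0.966 0.797 -2.568
endloop
endfacet
facet normal 0.978 0.037 -0.206
outer loop
vertex -0.966 0.797 -2.568
vertex -1.259 0.666 -3.98
vertex -1.026 1.247 -2.772
endloop
endfacet
facet normal 0.171 0.426 0.888
outer loop
vertex -0.966 0.797 -2.568
vertex -1.026 1.247 -2.772
vertex -1.584 1.0 -2.546
endloop
endfacet

endsolid


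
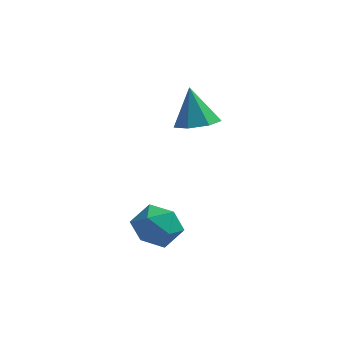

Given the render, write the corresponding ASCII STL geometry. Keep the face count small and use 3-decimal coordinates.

solid 
facet normal -0.326 0.876 0.356
outer loop
vertex 1.746 -0.695 -2.369
vertex 1.985 -0.978 -1.453
vertex 2.648 -0.504 -2.012
endloop
endfacet
facet normal -0.078 0.947 -0.310
outer loop
vertex 1.746 -0.695 -2.369
vertex 2.648 -0.504 -2.012
vertex 2.541 -0.818 -2.944
endloop
endfacet
facet normal -0.451 0.510 -0.733
outer loop
vertex 1.746 -0.695 -2.369
vertex 2.541 -0.818 -2.944
vertex 1.812 -1.485 -2.959
endloop
endfacet
facet normal -0.930 0.167 -0.328
outer loop
vertex 1.746 -0.695 -2.369
vertex 1.812 -1.485 -2.959
vertex 1.469 -1.584 -2.038
endloop
endfacet
facet normal -0.852 0.394 0.344
outer loop
vertex 1.746 -0.695 -2.369
vertex 1.469 -1.584 -2.038
vertex 1.985 -0.978 -1.453
endloop
endfacet
facet normal 0.603 0.733 -0.316
outer loop
vertex 2.541 -0.818 -2.944
vertex 2.648 -0.504 -2.012
vertex 3.271 -1.176 -2.382
endloop
endfacet
facet normal 0.201 0.617 0.761
outer loop
vertex 2.648 -0.504 -2.012
vertex 1.985 -0.978 -1.453
vertex 2.928 -1.275 -1.461
endloop
endfacet
facet normal -0.651 -0.162 0.742
outer loop
vertex 1.985 -0.978 -1.453
vertex 1.469 -1.584 -2.038
vertex 2.199 -1.942 -1.476
endloop
endfacet
facet normal -0.775 -0.529 -0.346
outer loop
vertex 1.469 -1.584 -2.038
vertex 1.812 -1.485 -2.959
vertex 2.092 -2.256 -2.408
endloop
endfacet
facet normal -0.001 0.024 -1.000
outer loop
vertex 1.812 -1.485 -2.959
vertex 2.541 -0.818 -2.944
vertex 2.755 -1.782 -2.967
endloop
endfacet
facet normal 0.930 -0.167 0.328
outer loop
vertex 2.994 -2.065 -2.051
vertex 3.271 -1.176 -2.382
vertex 2.928 -1.275 -1.461
endloop
endfacet
facet normal 0.451 -0.510 0.733
outer loop
vertex 2.994 -2.065 -2.051
vertex 2.928 -1.275 -1.461
vertex 2.199 -1.942 -1.476
endloop
endfacet
facet normal 0.078 -0.947 0.310
outer loop
vertex 2.994 -2.065 -2.051
vertex 2.199 -1.942 -1.476
vertex 2.092 -2.256 -2.408
endloop
endfacet
facet normal 0.326 -0.876 -0.356
outer loop
vertex 2.994 -2.065 -2.051
vertex 2.092 -2.256 -2.408
vertex 2.755 -1.782 -2.967
endloop
endfacet
facet normal 0.852 -0.394 -0.344
outer loop
vertex 2.994 -2.065 -2.051
vertex 2.755 -1.782 -2.967
vertex 3.271 -1.176 -2.382
endloop
endfacet
facet normal 0.775 0.529 0.346
outer loop
vertex 2.928 -1.275 -1.461
vertex 3.271 -1.176 -2.382
vertex 2.648 -0.504 -2.012
endloop
endfacet
facet normal 0.001 -0.024 1.000
outer loop
vertex 2.199 -1.942 -1.476
vertex 2.928 -1.275 -1.461
vertex 1.985 -0.978 -1.453
endloop
endfacet
facet normal -0.603 -0.733 0.316
outer loop
vertex 2.092 -2.256 -2.408
vertex 2.199 -1.942 -1.476
vertex 1.469 -1.584 -2.038
endloop
endfacet
facet normal -0.201 -0.617 -0.761
outer loop
vertex 2.755 -1.782 -2.967
vertex 2.092 -2.256 -2.408
vertex 1.812 -1.485 -2.959
endloop
endfacet
facet normal 0.651 0.162 -0.742
outer loop
vertex 3.271 -1.176 -2.382
vertex 2.755 -1.782 -2.967
vertex 2.541 -0.818 -2.944
endloop
endfacet
facet normal 0.250 -0.247 -0.936
outer loop
vertex 3.513 1.072 1.554
vertex 2.942 1.64 1.252
vertex 3.772 1.762 1.441
endloop
endfacet
facet normal 0.708 -0.153 0.690
outer loop
vertex 3.513 1.072 1.554
vertex 3.772 1.762 1.441
vertex 2.538 2.04 2.768
endloop
endfacet
facet normal 0.250 -0.248 -0.936
outer loop
vertex 3.772 1.762 1.441
vertex 2.942 1.64 1.252
vertex 3.407 2.361 1.185
endloop
endfacet
facet normal 0.646 0.597 0.476
outer loop
vertex 3.772 1.762 1.441
vertex 3.407 2.361 1.185
vertex 2.538 2.04 2.768
endloop
endfacet
facet normal 0.249 -0.248 -0.936
outer loop
vertex 3.407 2.361 1.185
vertex 2.942 1.64 1.252
vertex 2.691 2.416 0.98
endloop
endfacet
facet normal 0.016 0.978 0.207
outer loop
vertex 3.407 2.361 1.185
vertex 2.691 2.416 0.98
vertex 2.538 2.04 2.768
endloop
endfacet
facet normal 0.250 -0.247 -0.936
outer loop
vertex 2.691 2.416 0.98
vertex 2.942 1.64 1.252
vertex 2.165 1.887 0.979
endloop
endfacet
facet normal -0.706 0.702 0.087
outer loop
vertex 2.691 2.416 0.98
vertex 2.165 1.887 0.979
vertex 2.538 2.04 2.768
endloop
endfacet
facet normal 0.250 -0.248 -0.936
outer loop
vertex 2.165 1.887 0.979
vertex 2.942 1.64 1.252
vertex 2.224 1.172 1.184
endloop
endfacet
facet normal -0.978 -0.022 0.206
outer loop
vertex 2.165 1.887 0.979
vertex 2.224 1.172 1.184
vertex 2.538 2.04 2.768
endloop
endfacet
facet normal 0.249 -0.246 -0.937
outer loop
vertex 2.224 1.172 1.184
vertex 2.942 1.64 1.252
vertex 2.824 0.809 1.439
endloop
endfacet
facet normal -0.594 -0.650 0.474
outer loop
vertex 2.224 1.172 1.184
vertex 2.824 0.809 1.439
vertex 2.538 2.04 2.768
endloop
endfacet
facet normal 0.250 -0.246 -0.936
outer loop
vertex 2.824 0.809 1.439
vertex 2.942 1.64 1.252
vertex 3.513 1.072 1.554
endloop
endfacet
facet normal 0.155 -0.708 0.689
outer loop
vertex 2.824 0.809 1.439
vertex 3.513 1.072 1.554
vertex 2.538 2.04 2.768
endloop
endfacet

endsolid


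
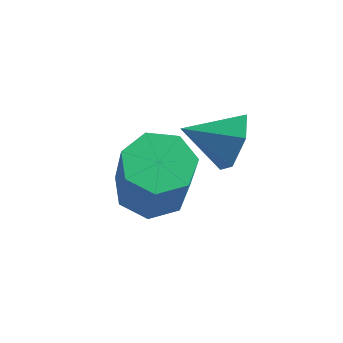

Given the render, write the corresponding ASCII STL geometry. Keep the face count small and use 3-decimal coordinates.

solid 
facet normal 0.746 0.546 -0.380
outer loop
vertex 3.623 -0.873 2.597
vertex 3.118 -0.601 1.997
vertex 3.176 -0.183 2.711
endloop
endfacet
facet normal -0.025 -0.179 0.984
outer loop
vertex 3.623 -0.873 2.597
vertex 3.176 -0.183 2.711
vertex 2.162 -1.299 2.483
endloop
endfacet
facet normal 0.747 0.545 -0.380
outer loop
vertex 3.176 -0.183 2.711
vertex 3.118 -0.601 1.997
vertex 2.672 0.09 2.111
endloop
endfacet
facet normal -0.601 0.405 0.689
outer loop
vertex 3.176 -0.183 2.711
vertex 2.672 0.09 2.111
vertex 2.162 -1.299 2.483
endloop
endfacet
facet normal 0.747 0.545 -0.381
outer loop
vertex 2.672 0.09 2.111
vertex 3.118 -0.601 1.997
vertex 2.613 -0.328 1.397
endloop
endfacet
facet normal -0.942 0.317 -0.108
outer loop
vertex 2.672 0.09 2.111
vertex 2.613 -0.328 1.397
vertex 2.162 -1.299 2.483
endloop
endfacet
facet normal 0.747 0.545 -0.380
outer loop
vertex 2.613 -0.328 1.397
vertex 3.118 -0.601 1.997
vertex 3.059 -1.019 1.282
endloop
endfacet
facet normal -0.707 -0.355 -0.611
outer loop
vertex 2.613 -0.328 1.397
vertex 3.059 -1.019 1.282
vertex 2.162 -1.299 2.483
endloop
endfacet
facet normal 0.746 0.546 -0.381
outer loop
vertex 3.059 -1.019 1.282
vertex 3.118 -0.601 1.997
vertex 3.564 -1.291 1.882
endloop
endfacet
facet normal -0.130 -0.940 -0.316
outer loop
vertex 3.059 -1.019 1.282
vertex 3.564 -1.291 1.882
vertex 2.162 -1.299 2.483
endloop
endfacet
facet normal 0.746 0.546 -0.381
outer loop
vertex 3.564 -1.291 1.882
vertex 3.118 -0.601 1.997
vertex 3.623 -0.873 2.597
endloop
endfacet
facet normal 0.211 -0.851 0.480
outer loop
vertex 3.564 -1.291 1.882
vertex 3.623 -0.873 2.597
vertex 2.162 -1.299 2.483
endloop
endfacet
facet normal -0.338 0.308 -0.889
outer loop
vertex 1.837 -0.873 -1.039
vertex 0.994 -0.824 -0.702
vertex 1.635 -0.179 -0.722
endloop
endfacet
facet normal 0.906 0.363 -0.218
outer loop
vertex 1.837 -0.873 -1.039
vertex 1.635 -0.179 -0.722
vertex 2.53 -1.505 0.784
endloop
endfacet
facet normal 0.906 0.363 -0.219
outer loop
vertex 2.53 -1.505 0.784
vertex 1.635 -0.179 -0.722
vertex 2.328 -0.81 1.101
endloop
endfacet
facet normal 0.338 -0.307 0.889
outer loop
vertex 2.53 -1.505 0.784
vertex 2.328 -0.81 1.101
vertex 1.686 -1.456 1.122
endloop
endfacet
facet normal -0.338 0.309 -0.889
outer loop
vertex 1.635 -0.179 -0.722
vertex 0.994 -0.824 -0.702
vertex 0.95 0.029 -0.389
endloop
endfacet
facet normal 0.364 0.914 0.178
outer loop
vertex 1.635 -0.179 -0.722
vertex 0.95 0.029 -0.389
vertex 2.328 -0.81 1.101
endloop
endfacet
facet normal 0.364 0.914 0.178
outer loop
vertex 2.328 -0.81 1.101
vertex 0.95 0.029 -0.389
vertex 1.642 -0.602 1.434
endloop
endfacet
facet normal 0.338 -0.307 0.889
outer loop
vertex 2.328 -0.81 1.101
vertex 1.642 -0.602 1.434
vertex 1.686 -1.456 1.122
endloop
endfacet
facet normal -0.338 0.309 -0.889
outer loop
vertex 0.95 0.029 -0.389
vertex 0.994 -0.824 -0.702
vertex 0.298 -0.405 -0.292
endloop
endfacet
facet normal -0.451 0.776 0.440
outer loop
vertex 0.95 0.029 -0.389
vertex 0.298 -0.405 -0.292
vertex 1.642 -0.602 1.434
endloop
endfacet
facet normal -0.451 0.776 0.440
outer loop
vertex 1.642 -0.602 1.434
vertex 0.298 -0.405 -0.292
vertex 0.99 -1.036 1.531
endloop
endfacet
facet normal 0.337 -0.308 0.890
outer loop
vertex 1.642 -0.602 1.434
vertex 0.99 -1.036 1.531
vertex 1.686 -1.456 1.122
endloop
endfacet
facet normal -0.338 0.308 -0.889
outer loop
vertex 0.298 -0.405 -0.292
vertex 0.994 -0.824 -0.702
vertex 0.169 -1.155 -0.503
endloop
endfacet
facet normal -0.927 0.055 0.371
outer loop
vertex 0.298 -0.405 -0.292
vertex 0.169 -1.155 -0.503
vertex 0.99 -1.036 1.531
endloop
endfacet
facet normal -0.927 0.054 0.371
outer loop
vertex 0.99 -1.036 1.531
vertex 0.169 -1.155 -0.503
vertex 0.862 -1.787 1.32
endloop
endfacet
facet normal 0.337 -0.307 0.890
outer loop
vertex 0.99 -1.036 1.531
vertex 0.862 -1.787 1.32
vertex 1.686 -1.456 1.122
endloop
endfacet
facet normal -0.338 0.308 -0.889
outer loop
vertex 0.169 -1.155 -0.503
vertex 0.994 -0.824 -0.702
vertex 0.662 -1.656 -0.864
endloop
endfacet
facet normal -0.705 -0.709 0.022
outer loop
vertex 0.169 -1.155 -0.503
vertex 0.662 -1.656 -0.864
vertex 0.862 -1.787 1.32
endloop
endfacet
facet normal -0.704 -0.710 0.022
outer loop
vertex 0.862 -1.787 1.32
vertex 0.662 -1.656 -0.864
vertex 1.355 -2.287 0.96
endloop
endfacet
facet normal 0.337 -0.308 0.890
outer loop
vertex 0.862 -1.787 1.32
vertex 1.355 -2.287 0.96
vertex 1.686 -1.456 1.122
endloop
endfacet
facet normal -0.337 0.308 -0.890
outer loop
vertex 0.662 -1.656 -0.864
vertex 0.994 -0.824 -0.702
vertex 1.404 -1.531 -1.102
endloop
endfacet
facet normal 0.048 -0.938 -0.343
outer loop
vertex 0.662 -1.656 -0.864
vertex 1.404 -1.531 -1.102
vertex 1.355 -2.287 0.96
endloop
endfacet
facet normal 0.048 -0.938 -0.343
outer loop
vertex 1.355 -2.287 0.96
vertex 1.404 -1.531 -1.102
vertex 2.097 -2.162 0.721
endloop
endfacet
facet normal 0.338 -0.308 0.889
outer loop
vertex 1.355 -2.287 0.96
vertex 2.097 -2.162 0.721
vertex 1.686 -1.456 1.122
endloop
endfacet
facet normal -0.338 0.307 -0.890
outer loop
vertex 1.404 -1.531 -1.102
vertex 0.994 -0.824 -0.702
vertex 1.837 -0.873 -1.039
endloop
endfacet
facet normal 0.765 -0.460 -0.450
outer loop
vertex 1.404 -1.531 -1.102
vertex 1.837 -0.873 -1.039
vertex 2.097 -2.162 0.721
endloop
endfacet
facet normal 0.765 -0.461 -0.450
outer loop
vertex 2.097 -2.162 0.721
vertex 1.837 -0.873 -1.039
vertex 2.53 -1.505 0.784
endloop
endfacet
facet normal 0.338 -0.308 0.889
outer loop
vertex 2.097 -2.162 0.721
vertex 2.53 -1.505 0.784
vertex 1.686 -1.456 1.122
endloop
endfacet

endsolid


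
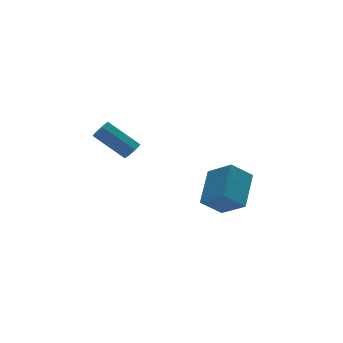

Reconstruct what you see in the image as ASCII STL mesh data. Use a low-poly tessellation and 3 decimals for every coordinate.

solid 
facet normal 0.550 -0.558 -0.622
outer loop
vertex 0.132 3.223 -2.745
vertex -0.336 3.008 -2.966
vertex -0.052 3.464 -3.124
endloop
endfacet
facet normal 0.744 0.665 0.062
outer loop
vertex 0.132 3.223 -2.745
vertex -0.052 3.464 -3.124
vertex -0.957 4.326 -1.513
endloop
endfacet
facet normal 0.745 0.664 0.063
outer loop
vertex -0.957 4.326 -1.513
vertex -0.052 3.464 -3.124
vertex -1.141 4.568 -1.892
endloop
endfacet
facet normal -0.550 0.557 0.623
outer loop
vertex -0.957 4.326 -1.513
vertex -1.141 4.568 -1.892
vertex -1.424 4.112 -1.734
endloop
endfacet
facet normal 0.549 -0.558 -0.623
outer loop
vertex -0.052 3.464 -3.124
vertex -0.336 3.008 -2.966
vertex -0.45 3.363 -3.384
endloop
endfacet
facet normal 0.169 0.804 -0.571
outer loop
vertex -0.052 3.464 -3.124
vertex -0.45 3.363 -3.384
vertex -1.141 4.568 -1.892
endloop
endfacet
facet normal 0.169 0.804 -0.571
outer loop
vertex -1.141 4.568 -1.892
vertex -0.45 3.363 -3.384
vertex -1.538 4.466 -2.153
endloop
endfacet
facet normal -0.551 0.557 0.621
outer loop
vertex -1.141 4.568 -1.892
vertex -1.538 4.466 -2.153
vertex -1.424 4.112 -1.734
endloop
endfacet
facet normal 0.550 -0.556 -0.623
outer loop
vertex -0.45 3.363 -3.384
vertex -0.336 3.008 -2.966
vertex -0.761 2.994 -3.329
endloop
endfacet
facet normal -0.536 0.336 -0.775
outer loop
vertex -0.45 3.363 -3.384
vertex -0.761 2.994 -3.329
vertex -1.538 4.466 -2.153
endloop
endfacet
facet normal -0.534 0.337 -0.775
outer loop
vertex -1.538 4.466 -2.153
vertex -0.761 2.994 -3.329
vertex -1.85 4.098 -2.098
endloop
endfacet
facet normal -0.549 0.559 0.621
outer loop
vertex -1.538 4.466 -2.153
vertex -1.85 4.098 -2.098
vertex -1.424 4.112 -1.734
endloop
endfacet
facet normal 0.550 -0.558 -0.622
outer loop
vertex -0.761 2.994 -3.329
vertex -0.336 3.008 -2.966
vertex -0.753 2.636 -3.001
endloop
endfacet
facet normal -0.835 -0.382 -0.396
outer loop
vertex -0.761 2.994 -3.329
vertex -0.753 2.636 -3.001
vertex -1.85 4.098 -2.098
endloop
endfacet
facet normal -0.835 -0.383 -0.394
outer loop
vertex -1.85 4.098 -2.098
vertex -0.753 2.636 -3.001
vertex -1.841 3.74 -1.769
endloop
endfacet
facet normal -0.550 0.558 0.622
outer loop
vertex -1.85 4.098 -2.098
vertex -1.841 3.74 -1.769
vertex -1.424 4.112 -1.734
endloop
endfacet
facet normal 0.549 -0.557 -0.622
outer loop
vertex -0.753 2.636 -3.001
vertex -0.336 3.008 -2.966
vertex -0.43 2.558 -2.646
endloop
endfacet
facet normal -0.507 -0.814 0.282
outer loop
vertex -0.753 2.636 -3.001
vertex -0.43 2.558 -2.646
vertex -1.841 3.74 -1.769
endloop
endfacet
facet normal -0.507 -0.814 0.281
outer loop
vertex -1.841 3.74 -1.769
vertex -0.43 2.558 -2.646
vertex -1.519 3.662 -1.414
endloop
endfacet
facet normal -0.550 0.558 0.621
outer loop
vertex -1.841 3.74 -1.769
vertex -1.519 3.662 -1.414
vertex -1.424 4.112 -1.734
endloop
endfacet
facet normal 0.549 -0.557 -0.622
outer loop
vertex -0.43 2.558 -2.646
vertex -0.336 3.008 -2.966
vertex -0.036 2.819 -2.532
endloop
endfacet
facet normal 0.203 -0.633 0.747
outer loop
vertex -0.43 2.558 -2.646
vertex -0.036 2.819 -2.532
vertex -1.519 3.662 -1.414
endloop
endfacet
facet normal 0.203 -0.633 0.747
outer loop
vertex -1.519 3.662 -1.414
vertex -0.036 2.819 -2.532
vertex -1.125 3.923 -1.3
endloop
endfacet
facet normal -0.550 0.558 0.622
outer loop
vertex -1.519 3.662 -1.414
vertex -1.125 3.923 -1.3
vertex -1.424 4.112 -1.734
endloop
endfacet
facet normal 0.550 -0.557 -0.623
outer loop
vertex -0.036 2.819 -2.532
vertex -0.336 3.008 -2.966
vertex 0.132 3.223 -2.745
endloop
endfacet
facet normal 0.760 0.026 0.649
outer loop
vertex -0.036 2.819 -2.532
vertex 0.132 3.223 -2.745
vertex -1.125 3.923 -1.3
endloop
endfacet
facet normal 0.760 0.026 0.649
outer loop
vertex -1.125 3.923 -1.3
vertex 0.132 3.223 -2.745
vertex -0.957 4.326 -1.513
endloop
endfacet
facet normal -0.550 0.558 0.622
outer loop
vertex -1.125 3.923 -1.3
vertex -0.957 4.326 -1.513
vertex -1.424 4.112 -1.734
endloop
endfacet
facet normal -0.751 0.148 0.644
outer loop
vertex 2.305 -1.542 -2.25
vertex 1.759 -0.38 -3.154
vertex 1.176 -2.861 -3.263
endloop
endfacet
facet normal 0.348 -0.740 0.576
outer loop
vertex 2.181 -3.06 -4.126
vertex 2.305 -1.542 -2.25
vertex 1.176 -2.861 -3.263
endloop
endfacet
facet normal -0.750 0.148 0.645
outer loop
vertex 1.176 -2.861 -3.263
vertex 1.759 -0.38 -3.154
vertex 0.629 -1.699 -4.166
endloop
endfacet
facet normal -0.562 -0.656 -0.504
outer loop
vertex 0.629 -1.699 -4.166
vertex 2.181 -3.06 -4.126
vertex 1.176 -2.861 -3.263
endloop
endfacet
facet normal 0.562 0.656 0.504
outer loop
vertex 2.305 -1.542 -2.25
vertex 2.764 -0.579 -4.017
vertex 1.759 -0.38 -3.154
endloop
endfacet
facet normal 0.348 -0.740 0.576
outer loop
vertex 3.311 -1.741 -3.114
vertex 2.305 -1.542 -2.25
vertex 2.181 -3.06 -4.126
endloop
endfacet
facet normal 0.562 0.656 0.504
outer loop
vertex 3.311 -1.741 -3.114
vertex 2.764 -0.579 -4.017
vertex 2.305 -1.542 -2.25
endloop
endfacet
facet normal -0.348 0.740 -0.576
outer loop
vertex 1.759 -0.38 -3.154
vertex 2.764 -0.579 -4.017
vertex 0.629 -1.699 -4.166
endloop
endfacet
facet normal -0.562 -0.656 -0.504
outer loop
vertex 1.635 -1.898 -5.03
vertex 2.181 -3.06 -4.126
vertex 0.629 -1.699 -4.166
endloop
endfacet
facet normal -0.348 0.740 -0.576
outer loop
vertex 0.629 -1.699 -4.166
vertex 2.764 -0.579 -4.017
vertex 1.635 -1.898 -5.03
endloop
endfacet
facet normal 0.750 -0.149 -0.644
outer loop
vertex 1.635 -1.898 -5.03
vertex 3.311 -1.741 -3.114
vertex 2.181 -3.06 -4.126
endloop
endfacet
facet normal 0.750 -0.147 -0.644
outer loop
vertex 2.764 -0.579 -4.017
vertex 3.311 -1.741 -3.114
vertex 1.635 -1.898 -5.03
endloop
endfacet

endsolid


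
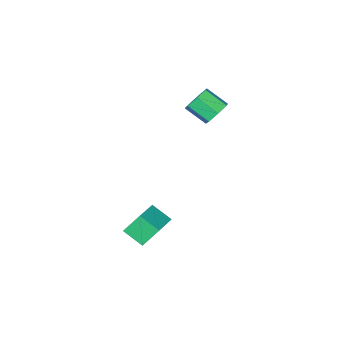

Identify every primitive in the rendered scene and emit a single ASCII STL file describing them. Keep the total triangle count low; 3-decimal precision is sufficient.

solid 
facet normal -0.414 0.712 -0.567
outer loop
vertex -3.286 1.114 3.794
vertex -3.669 0.468 3.263
vertex -4.013 0.869 4.017
endloop
endfacet
facet normal 0.024 0.632 0.774
outer loop
vertex -3.286 1.114 3.794
vertex -4.013 0.869 4.017
vertex -2.648 0.019 4.668
endloop
endfacet
facet normal 0.023 0.631 0.775
outer loop
vertex -2.648 0.019 4.668
vertex -4.013 0.869 4.017
vertex -3.374 -0.227 4.89
endloop
endfacet
facet normal 0.415 -0.711 0.568
outer loop
vertex -2.648 0.019 4.668
vertex -3.374 -0.227 4.89
vertex -3.031 -0.628 4.137
endloop
endfacet
facet normal -0.415 0.711 -0.568
outer loop
vertex -4.013 0.869 4.017
vertex -3.669 0.468 3.263
vertex -4.48 0.321 3.672
endloop
endfacet
facet normal -0.697 0.152 0.701
outer loop
vertex -4.013 0.869 4.017
vertex -4.48 0.321 3.672
vertex -3.374 -0.227 4.89
endloop
endfacet
facet normal -0.696 0.154 0.701
outer loop
vertex -3.374 -0.227 4.89
vertex -4.48 0.321 3.672
vertex -3.842 -0.774 4.546
endloop
endfacet
facet normal 0.414 -0.711 0.568
outer loop
vertex -3.374 -0.227 4.89
vertex -3.842 -0.774 4.546
vertex -3.031 -0.628 4.137
endloop
endfacet
facet normal -0.415 0.711 -0.568
outer loop
vertex -4.48 0.321 3.672
vertex -3.669 0.468 3.263
vertex -4.337 -0.116 3.02
endloop
endfacet
facet normal -0.892 -0.440 0.100
outer loop
vertex -4.48 0.321 3.672
vertex -4.337 -0.116 3.02
vertex -3.842 -0.774 4.546
endloop
endfacet
facet normal -0.892 -0.440 0.100
outer loop
vertex -3.842 -0.774 4.546
vertex -4.337 -0.116 3.02
vertex -3.699 -1.212 3.893
endloop
endfacet
facet normal 0.414 -0.711 0.568
outer loop
vertex -3.842 -0.774 4.546
vertex -3.699 -1.212 3.893
vertex -3.031 -0.628 4.137
endloop
endfacet
facet normal -0.416 0.711 -0.567
outer loop
vertex -4.337 -0.116 3.02
vertex -3.669 0.468 3.263
vertex -3.691 -0.113 2.55
endloop
endfacet
facet normal -0.417 -0.702 -0.577
outer loop
vertex -4.337 -0.116 3.02
vertex -3.691 -0.113 2.55
vertex -3.699 -1.212 3.893
endloop
endfacet
facet normal -0.416 -0.703 -0.577
outer loop
vertex -3.699 -1.212 3.893
vertex -3.691 -0.113 2.55
vertex -3.053 -1.209 3.424
endloop
endfacet
facet normal 0.415 -0.712 0.567
outer loop
vertex -3.699 -1.212 3.893
vertex -3.053 -1.209 3.424
vertex -3.031 -0.628 4.137
endloop
endfacet
facet normal -0.415 0.712 -0.567
outer loop
vertex -3.691 -0.113 2.55
vertex -3.669 0.468 3.263
vertex -3.029 0.327 2.618
endloop
endfacet
facet normal 0.374 -0.436 -0.819
outer loop
vertex -3.691 -0.113 2.55
vertex -3.029 0.327 2.618
vertex -3.053 -1.209 3.424
endloop
endfacet
facet normal 0.373 -0.436 -0.819
outer loop
vertex -3.053 -1.209 3.424
vertex -3.029 0.327 2.618
vertex -2.39 -0.769 3.492
endloop
endfacet
facet normal 0.414 -0.712 0.567
outer loop
vertex -3.053 -1.209 3.424
vertex -2.39 -0.769 3.492
vertex -3.031 -0.628 4.137
endloop
endfacet
facet normal -0.415 0.711 -0.567
outer loop
vertex -3.029 0.327 2.618
vertex -3.669 0.468 3.263
vertex -2.849 0.873 3.171
endloop
endfacet
facet normal 0.881 0.160 -0.444
outer loop
vertex -3.029 0.327 2.618
vertex -2.849 0.873 3.171
vertex -2.39 -0.769 3.492
endloop
endfacet
facet normal 0.881 0.159 -0.445
outer loop
vertex -2.39 -0.769 3.492
vertex -2.849 0.873 3.171
vertex -2.21 -0.222 4.045
endloop
endfacet
facet normal 0.415 -0.711 0.568
outer loop
vertex -2.39 -0.769 3.492
vertex -2.21 -0.222 4.045
vertex -3.031 -0.628 4.137
endloop
endfacet
facet normal -0.415 0.712 -0.567
outer loop
vertex -2.849 0.873 3.171
vertex -3.669 0.468 3.263
vertex -3.286 1.114 3.794
endloop
endfacet
facet normal 0.726 0.635 0.264
outer loop
vertex -2.849 0.873 3.171
vertex -3.286 1.114 3.794
vertex -2.21 -0.222 4.045
endloop
endfacet
facet normal 0.726 0.635 0.265
outer loop
vertex -2.21 -0.222 4.045
vertex -3.286 1.114 3.794
vertex -2.648 0.019 4.668
endloop
endfacet
facet normal 0.415 -0.711 0.567
outer loop
vertex -2.21 -0.222 4.045
vertex -2.648 0.019 4.668
vertex -3.031 -0.628 4.137
endloop
endfacet
facet normal -0.774 -0.575 -0.264
outer loop
vertex 0.832 0.855 -2.199
vertex 0.299 1.914 -2.943
vertex 1.6 0.382 -3.422
endloop
endfacet
facet normal 0.381 -0.757 0.532
outer loop
vertex 3.141 1.526 -2.897
vertex 0.832 0.855 -2.199
vertex 1.6 0.382 -3.422
endloop
endfacet
facet normal -0.774 -0.575 -0.264
outer loop
vertex 1.6 0.382 -3.422
vertex 0.299 1.914 -2.943
vertex 1.067 1.441 -4.166
endloop
endfacet
facet normal 0.505 -0.311 -0.805
outer loop
vertex 1.067 1.441 -4.166
vertex 3.141 1.526 -2.897
vertex 1.6 0.382 -3.422
endloop
endfacet
facet normal -0.505 0.311 0.805
outer loop
vertex 0.832 0.855 -2.199
vertex 1.84 3.058 -2.418
vertex 0.299 1.914 -2.943
endloop
endfacet
facet normal 0.381 -0.757 0.532
outer loop
vertex 2.373 1.999 -1.674
vertex 0.832 0.855 -2.199
vertex 3.141 1.526 -2.897
endloop
endfacet
facet normal -0.505 0.311 0.805
outer loop
vertex 2.373 1.999 -1.674
vertex 1.84 3.058 -2.418
vertex 0.832 0.855 -2.199
endloop
endfacet
facet normal -0.381 0.757 -0.532
outer loop
vertex 0.299 1.914 -2.943
vertex 1.84 3.058 -2.418
vertex 1.067 1.441 -4.166
endloop
endfacet
facet normal 0.505 -0.311 -0.805
outer loop
vertex 2.608 2.585 -3.641
vertex 3.141 1.526 -2.897
vertex 1.067 1.441 -4.166
endloop
endfacet
facet normal -0.381 0.757 -0.532
outer loop
vertex 1.067 1.441 -4.166
vertex 1.84 3.058 -2.418
vertex 2.608 2.585 -3.641
endloop
endfacet
facet normal 0.774 0.575 0.264
outer loop
vertex 2.608 2.585 -3.641
vertex 2.373 1.999 -1.674
vertex 3.141 1.526 -2.897
endloop
endfacet
facet normal 0.774 0.575 0.264
outer loop
vertex 1.84 3.058 -2.418
vertex 2.373 1.999 -1.674
vertex 2.608 2.585 -3.641
endloop
endfacet

endsolid


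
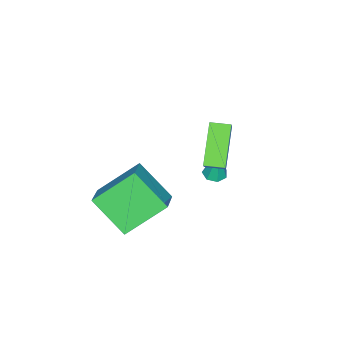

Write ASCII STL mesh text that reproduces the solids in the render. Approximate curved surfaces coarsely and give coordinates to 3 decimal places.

solid 
facet normal -0.070 -0.166 -0.984
outer loop
vertex -1.3 -0.678 -2.142
vertex -1.572 -0.238 -2.197
vertex -1.057 -0.306 -2.222
endloop
endfacet
facet normal 0.823 -0.469 0.319
outer loop
vertex -1.3 -0.678 -2.142
vertex -1.057 -0.306 -2.222
vertex -1.468 0.018 -0.683
endloop
endfacet
facet normal -0.070 -0.166 -0.984
outer loop
vertex -1.057 -0.306 -2.222
vertex -1.572 -0.238 -2.197
vertex -1.202 0.117 -2.283
endloop
endfacet
facet normal 0.923 0.342 0.175
outer loop
vertex -1.057 -0.306 -2.222
vertex -1.202 0.117 -2.283
vertex -1.468 0.018 -0.683
endloop
endfacet
facet normal -0.068 -0.167 -0.984
outer loop
vertex -1.202 0.117 -2.283
vertex -1.572 -0.238 -2.197
vertex -1.626 0.272 -2.28
endloop
endfacet
facet normal 0.342 0.933 0.115
outer loop
vertex -1.202 0.117 -2.283
vertex -1.626 0.272 -2.28
vertex -1.468 0.018 -0.683
endloop
endfacet
facet normal -0.067 -0.167 -0.984
outer loop
vertex -1.626 0.272 -2.28
vertex -1.572 -0.238 -2.197
vertex -2.009 0.043 -2.215
endloop
endfacet
facet normal -0.481 0.857 0.184
outer loop
vertex -1.626 0.272 -2.28
vertex -2.009 0.043 -2.215
vertex -1.468 0.018 -0.683
endloop
endfacet
facet normal -0.067 -0.168 -0.983
outer loop
vertex -2.009 0.043 -2.215
vertex -1.572 -0.238 -2.197
vertex -2.063 -0.398 -2.136
endloop
endfacet
facet normal -0.928 0.173 0.330
outer loop
vertex -2.009 0.043 -2.215
vertex -2.063 -0.398 -2.136
vertex -1.468 0.018 -0.683
endloop
endfacet
facet normal -0.068 -0.165 -0.984
outer loop
vertex -2.063 -0.398 -2.136
vertex -1.572 -0.238 -2.197
vertex -1.748 -0.719 -2.104
endloop
endfacet
facet normal -0.661 -0.605 0.444
outer loop
vertex -2.063 -0.398 -2.136
vertex -1.748 -0.719 -2.104
vertex -1.468 0.018 -0.683
endloop
endfacet
facet normal -0.068 -0.165 -0.984
outer loop
vertex -1.748 -0.719 -2.104
vertex -1.572 -0.238 -2.197
vertex -1.3 -0.678 -2.142
endloop
endfacet
facet normal 0.119 -0.891 0.439
outer loop
vertex -1.748 -0.719 -2.104
vertex -1.3 -0.678 -2.142
vertex -1.468 0.018 -0.683
endloop
endfacet
facet normal -0.693 -0.285 0.662
outer loop
vertex 0.443 0.676 3.221
vertex 0.096 1.429 3.182
vertex -0.121 0.379 2.503
endloop
endfacet
facet normal 0.418 -0.907 0.047
outer loop
vertex 1.224 0.931 1.218
vertex 0.443 0.676 3.221
vertex -0.121 0.379 2.503
endloop
endfacet
facet normal -0.693 -0.285 0.662
outer loop
vertex -0.121 0.379 2.503
vertex 0.096 1.429 3.182
vertex -0.468 1.132 2.464
endloop
endfacet
facet normal -0.587 -0.309 -0.748
outer loop
vertex -0.468 1.132 2.464
vertex 1.224 0.931 1.218
vertex -0.121 0.379 2.503
endloop
endfacet
facet normal 0.587 0.309 0.748
outer loop
vertex 0.443 0.676 3.221
vertex 1.441 1.981 1.897
vertex 0.096 1.429 3.182
endloop
endfacet
facet normal 0.418 -0.907 0.047
outer loop
vertex 1.788 1.228 1.936
vertex 0.443 0.676 3.221
vertex 1.224 0.931 1.218
endloop
endfacet
facet normal 0.587 0.309 0.748
outer loop
vertex 1.788 1.228 1.936
vertex 1.441 1.981 1.897
vertex 0.443 0.676 3.221
endloop
endfacet
facet normal -0.418 0.907 -0.047
outer loop
vertex 0.096 1.429 3.182
vertex 1.441 1.981 1.897
vertex -0.468 1.132 2.464
endloop
endfacet
facet normal -0.587 -0.309 -0.748
outer loop
vertex 0.877 1.684 1.179
vertex 1.224 0.931 1.218
vertex -0.468 1.132 2.464
endloop
endfacet
facet normal -0.418 0.907 -0.047
outer loop
vertex -0.468 1.132 2.464
vertex 1.441 1.981 1.897
vertex 0.877 1.684 1.179
endloop
endfacet
facet normal 0.693 0.285 -0.662
outer loop
vertex 0.877 1.684 1.179
vertex 1.788 1.228 1.936
vertex 1.224 0.931 1.218
endloop
endfacet
facet normal 0.693 0.285 -0.662
outer loop
vertex 1.441 1.981 1.897
vertex 1.788 1.228 1.936
vertex 0.877 1.684 1.179
endloop
endfacet
facet normal -0.603 0.532 0.595
outer loop
vertex 3.047 -1.018 1.358
vertex 3.105 0.486 0.072
vertex 1.843 -1.583 0.643
endloop
endfacet
facet normal -0.029 -0.760 0.650
outer loop
vertex 3.115 -2.706 -0.612
vertex 3.047 -1.018 1.358
vertex 1.843 -1.583 0.643
endloop
endfacet
facet normal -0.603 0.532 0.595
outer loop
vertex 1.843 -1.583 0.643
vertex 3.105 0.486 0.072
vertex 1.901 -0.079 -0.643
endloop
endfacet
facet normal -0.797 -0.374 -0.473
outer loop
vertex 1.901 -0.079 -0.643
vertex 3.115 -2.706 -0.612
vertex 1.843 -1.583 0.643
endloop
endfacet
facet normal 0.797 0.374 0.473
outer loop
vertex 3.047 -1.018 1.358
vertex 4.377 -0.637 -1.183
vertex 3.105 0.486 0.072
endloop
endfacet
facet normal -0.029 -0.760 0.650
outer loop
vertex 4.319 -2.141 0.103
vertex 3.047 -1.018 1.358
vertex 3.115 -2.706 -0.612
endloop
endfacet
facet normal 0.797 0.374 0.473
outer loop
vertex 4.319 -2.141 0.103
vertex 4.377 -0.637 -1.183
vertex 3.047 -1.018 1.358
endloop
endfacet
facet normal 0.029 0.760 -0.650
outer loop
vertex 3.105 0.486 0.072
vertex 4.377 -0.637 -1.183
vertex 1.901 -0.079 -0.643
endloop
endfacet
facet normal -0.797 -0.374 -0.473
outer loop
vertex 3.173 -1.202 -1.898
vertex 3.115 -2.706 -0.612
vertex 1.901 -0.079 -0.643
endloop
endfacet
facet normal 0.029 0.760 -0.650
outer loop
vertex 1.901 -0.079 -0.643
vertex 4.377 -0.637 -1.183
vertex 3.173 -1.202 -1.898
endloop
endfacet
facet normal 0.603 -0.532 -0.595
outer loop
vertex 3.173 -1.202 -1.898
vertex 4.319 -2.141 0.103
vertex 3.115 -2.706 -0.612
endloop
endfacet
facet normal 0.603 -0.532 -0.595
outer loop
vertex 4.377 -0.637 -1.183
vertex 4.319 -2.141 0.103
vertex 3.173 -1.202 -1.898
endloop
endfacet

endsolid
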